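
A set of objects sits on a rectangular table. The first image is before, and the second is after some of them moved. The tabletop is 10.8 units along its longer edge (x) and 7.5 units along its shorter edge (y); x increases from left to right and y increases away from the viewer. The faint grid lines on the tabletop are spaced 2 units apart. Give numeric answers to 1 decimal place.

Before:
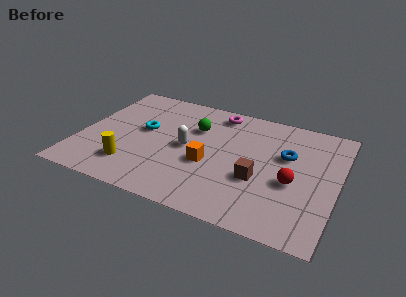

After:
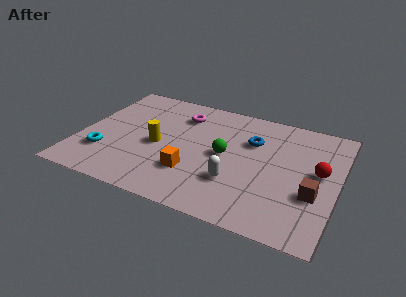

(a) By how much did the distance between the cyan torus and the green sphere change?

+2.9

The distance was about 2.3 in the first image and 5.2 in the second, so they moved 2.9 units further apart.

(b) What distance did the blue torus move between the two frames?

1.6

The blue torus moved from about (8.6, 4.7) to (7.1, 5.1), a distance of √(1.5² + 0.4²) ≈ 1.6.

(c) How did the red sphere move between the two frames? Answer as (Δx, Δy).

(1.0, 1.0)

From the two frames, the red sphere sits at roughly (9.0, 3.1) before and (10.0, 4.1) after.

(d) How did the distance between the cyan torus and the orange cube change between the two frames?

+0.6

The distance was about 3.1 in the first image and 3.7 in the second, so they moved 0.6 units further apart.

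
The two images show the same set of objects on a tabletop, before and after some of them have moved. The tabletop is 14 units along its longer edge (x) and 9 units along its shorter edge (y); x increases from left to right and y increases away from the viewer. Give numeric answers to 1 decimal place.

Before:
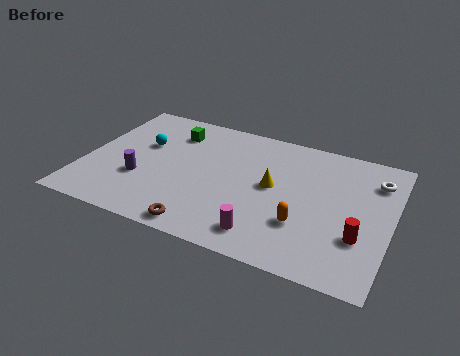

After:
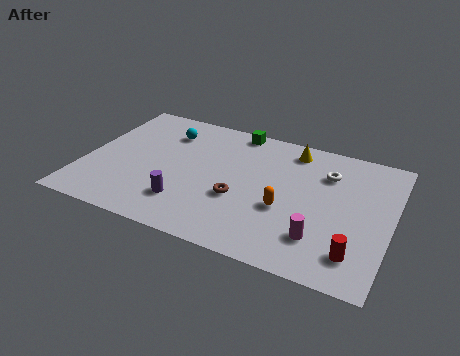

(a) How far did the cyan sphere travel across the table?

1.6

The cyan sphere moved from about (2.5, 5.6) to (3.4, 6.9), a distance of √(0.9² + 1.3²) ≈ 1.6.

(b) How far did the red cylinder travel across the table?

1.1

The red cylinder moved from about (12.7, 2.9) to (12.6, 1.8), a distance of √(0.1² + 1.1²) ≈ 1.1.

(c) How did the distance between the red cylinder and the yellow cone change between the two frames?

+2.3

The distance was about 4.5 in the first image and 6.8 in the second, so they moved 2.3 units further apart.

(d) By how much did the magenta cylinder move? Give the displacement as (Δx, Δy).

(2.4, 0.7)

From the two frames, the magenta cylinder sits at roughly (8.6, 1.5) before and (11.0, 2.2) after.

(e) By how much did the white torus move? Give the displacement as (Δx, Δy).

(-2.2, -0.3)

The white torus was at about (13.1, 6.9) and moved to about (10.9, 6.6).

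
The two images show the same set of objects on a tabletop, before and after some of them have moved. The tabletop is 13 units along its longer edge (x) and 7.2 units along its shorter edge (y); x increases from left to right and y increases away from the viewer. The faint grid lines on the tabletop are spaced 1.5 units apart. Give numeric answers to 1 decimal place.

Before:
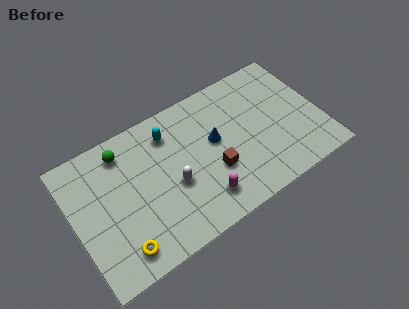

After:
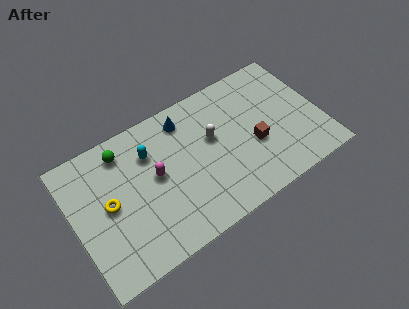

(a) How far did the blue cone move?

2.3

The blue cone was near (7.5, 4.1) before and (6.2, 6.0) after, so it travelled √(1.3² + 1.9²) ≈ 2.3 units.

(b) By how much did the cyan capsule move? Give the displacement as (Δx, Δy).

(-1.1, -0.5)

The cyan capsule started near (5.3, 5.7) and ended near (4.2, 5.2).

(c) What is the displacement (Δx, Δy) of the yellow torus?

(-0.2, 2.5)

The yellow torus started near (2.0, 1.2) and ended near (1.8, 3.7).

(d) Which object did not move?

the green sphere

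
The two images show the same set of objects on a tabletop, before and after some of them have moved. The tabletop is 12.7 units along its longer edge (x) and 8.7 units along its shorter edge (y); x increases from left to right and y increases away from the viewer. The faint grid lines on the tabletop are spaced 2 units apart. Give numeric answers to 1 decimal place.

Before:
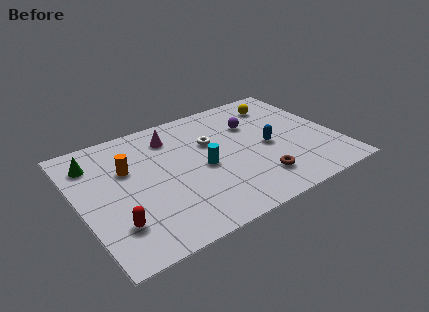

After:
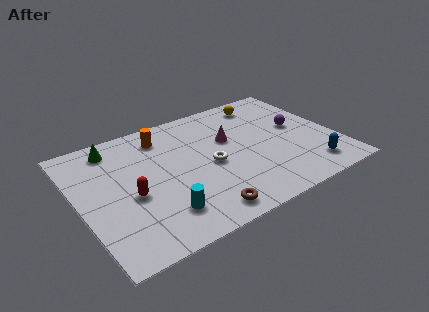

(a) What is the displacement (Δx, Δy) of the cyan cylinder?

(-2.4, -2.1)

The cyan cylinder was at about (6.0, 4.0) and moved to about (3.6, 1.9).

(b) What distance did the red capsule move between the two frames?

1.8

The red capsule moved from about (1.4, 2.2) to (2.4, 3.7), a distance of √(1.0² + 1.5²) ≈ 1.8.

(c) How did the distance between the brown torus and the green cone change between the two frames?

-1.8

Before: roughly 8.9 units apart; after: 7.1. That's 1.8 units closer together.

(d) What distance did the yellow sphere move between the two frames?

0.8

The yellow sphere moved from about (10.5, 7.0) to (9.8, 7.4), a distance of √(0.7² + 0.4²) ≈ 0.8.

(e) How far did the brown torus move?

3.1

The brown torus moved from about (8.4, 1.9) to (5.4, 1.1), a distance of √(3.0² + 0.8²) ≈ 3.1.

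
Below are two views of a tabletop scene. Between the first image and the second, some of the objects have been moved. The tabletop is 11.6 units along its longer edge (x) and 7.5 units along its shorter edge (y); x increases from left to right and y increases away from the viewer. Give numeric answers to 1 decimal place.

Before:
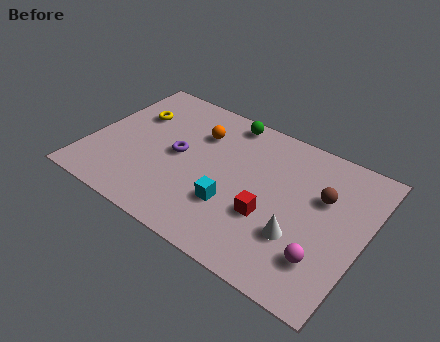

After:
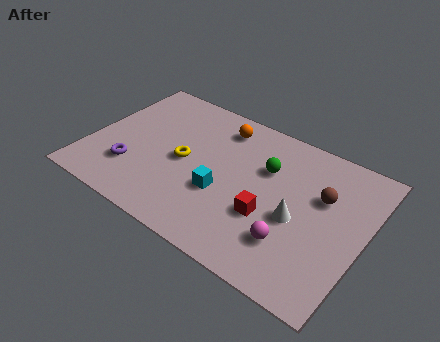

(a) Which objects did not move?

the brown sphere and the red cube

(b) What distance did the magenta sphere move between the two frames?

1.3

From (10.2, 1.9) to (8.9, 2.0), the magenta sphere covered √(1.3² + 0.1²) ≈ 1.3 units.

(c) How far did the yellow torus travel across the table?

2.9

The yellow torus moved from about (1.5, 5.1) to (4.0, 3.6), a distance of √(2.5² + 1.5²) ≈ 2.9.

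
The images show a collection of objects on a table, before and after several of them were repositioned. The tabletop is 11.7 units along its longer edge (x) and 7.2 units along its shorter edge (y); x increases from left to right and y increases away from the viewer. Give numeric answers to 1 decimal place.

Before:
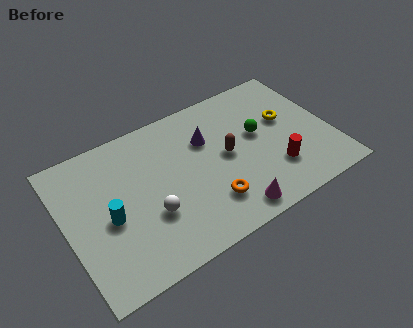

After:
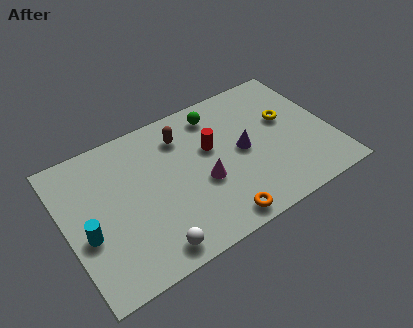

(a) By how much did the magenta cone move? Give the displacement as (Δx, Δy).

(-0.9, 2.0)

From the two frames, the magenta cone sits at roughly (6.8, 0.9) before and (5.9, 2.9) after.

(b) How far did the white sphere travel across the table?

1.6

The white sphere was near (3.5, 2.5) before and (3.3, 0.9) after, so it travelled √(0.2² + 1.6²) ≈ 1.6 units.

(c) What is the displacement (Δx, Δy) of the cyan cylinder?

(-1.0, -0.3)

The cyan cylinder was at about (1.8, 3.2) and moved to about (0.8, 2.9).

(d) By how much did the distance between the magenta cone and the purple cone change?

-2.0

They were about 4.0 units apart before and 2.0 after — 2.0 units closer together.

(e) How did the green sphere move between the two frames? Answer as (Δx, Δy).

(-1.6, 1.9)

From the two frames, the green sphere sits at roughly (8.6, 4.1) before and (7.0, 6.0) after.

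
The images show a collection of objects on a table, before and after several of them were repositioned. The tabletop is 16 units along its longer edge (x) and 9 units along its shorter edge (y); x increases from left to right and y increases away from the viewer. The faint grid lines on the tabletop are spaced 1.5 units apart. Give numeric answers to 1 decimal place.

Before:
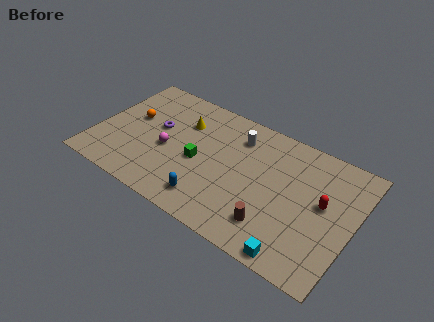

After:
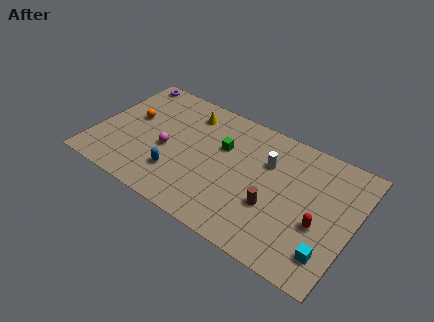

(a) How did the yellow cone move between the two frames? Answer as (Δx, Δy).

(0.2, 0.9)

The yellow cone was at about (5.1, 6.4) and moved to about (5.3, 7.3).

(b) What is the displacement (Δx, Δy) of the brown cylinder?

(-0.2, 1.2)

The brown cylinder started near (11.5, 2.0) and ended near (11.3, 3.2).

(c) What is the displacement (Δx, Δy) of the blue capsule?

(-2.2, 0.8)

The blue capsule was at about (7.6, 1.6) and moved to about (5.4, 2.4).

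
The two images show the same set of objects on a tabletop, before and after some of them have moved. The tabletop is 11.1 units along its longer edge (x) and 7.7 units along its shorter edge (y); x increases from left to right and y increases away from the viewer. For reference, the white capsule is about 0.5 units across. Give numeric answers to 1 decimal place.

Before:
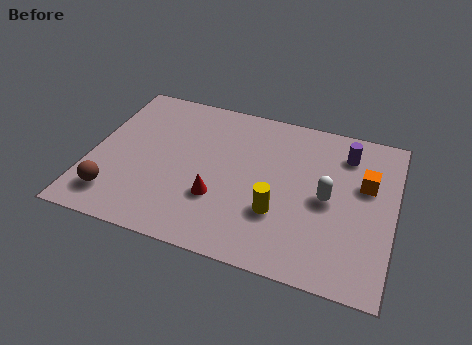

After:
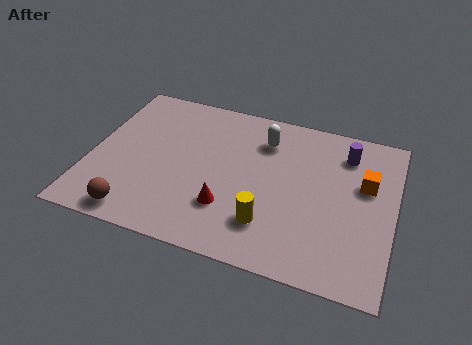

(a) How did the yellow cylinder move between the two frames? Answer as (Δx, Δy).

(-0.3, -0.6)

From the two frames, the yellow cylinder sits at roughly (7.0, 2.5) before and (6.7, 1.9) after.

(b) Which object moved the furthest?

the white capsule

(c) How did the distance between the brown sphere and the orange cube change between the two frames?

-0.6

The distance was about 9.5 in the first image and 8.9 in the second, so they moved 0.6 units closer together.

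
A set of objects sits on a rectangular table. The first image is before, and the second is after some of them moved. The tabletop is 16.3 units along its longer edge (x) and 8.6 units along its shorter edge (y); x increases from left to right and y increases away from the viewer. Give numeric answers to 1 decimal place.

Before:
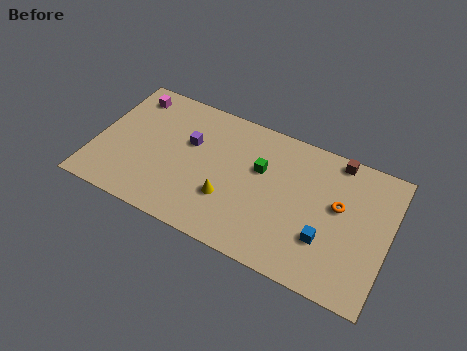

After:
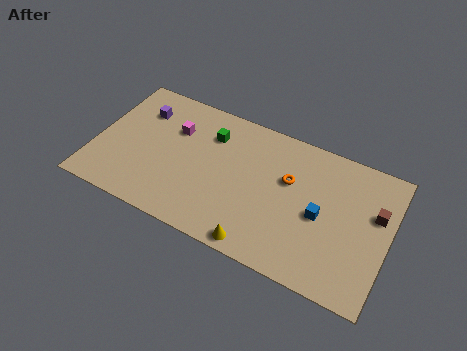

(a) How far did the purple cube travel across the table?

3.1

The purple cube moved from about (5.1, 5.4) to (2.2, 6.4), a distance of √(2.9² + 1.0²) ≈ 3.1.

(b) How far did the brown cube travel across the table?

3.4

The brown cube moved from about (13.1, 7.8) to (15.5, 5.4), a distance of √(2.4² + 2.4²) ≈ 3.4.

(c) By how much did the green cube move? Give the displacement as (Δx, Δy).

(-2.9, 1.0)

The green cube started near (9.1, 5.4) and ended near (6.2, 6.4).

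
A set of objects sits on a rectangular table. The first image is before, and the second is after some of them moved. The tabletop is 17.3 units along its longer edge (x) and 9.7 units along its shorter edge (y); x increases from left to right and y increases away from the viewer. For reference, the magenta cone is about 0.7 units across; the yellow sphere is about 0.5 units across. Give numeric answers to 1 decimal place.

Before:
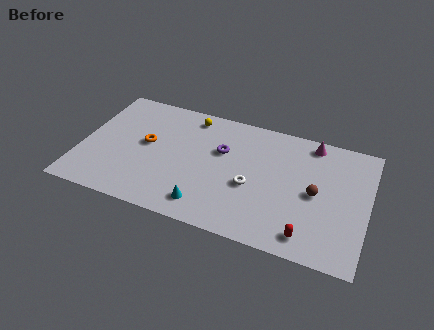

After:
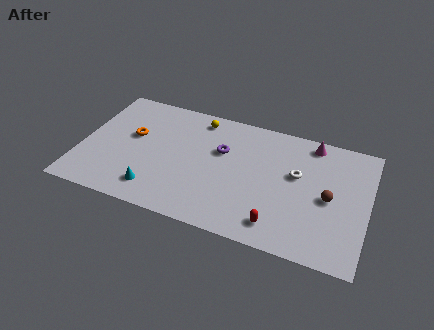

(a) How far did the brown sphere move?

0.8

The brown sphere moved from about (14.2, 4.7) to (15.0, 4.6), a distance of √(0.8² + 0.1²) ≈ 0.8.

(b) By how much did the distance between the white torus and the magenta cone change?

-2.8

They were about 5.7 units apart before and 2.9 after — 2.8 units closer together.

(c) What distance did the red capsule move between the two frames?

1.8

The red capsule was near (14.0, 1.4) before and (12.2, 1.6) after, so it travelled √(1.8² + 0.2²) ≈ 1.8 units.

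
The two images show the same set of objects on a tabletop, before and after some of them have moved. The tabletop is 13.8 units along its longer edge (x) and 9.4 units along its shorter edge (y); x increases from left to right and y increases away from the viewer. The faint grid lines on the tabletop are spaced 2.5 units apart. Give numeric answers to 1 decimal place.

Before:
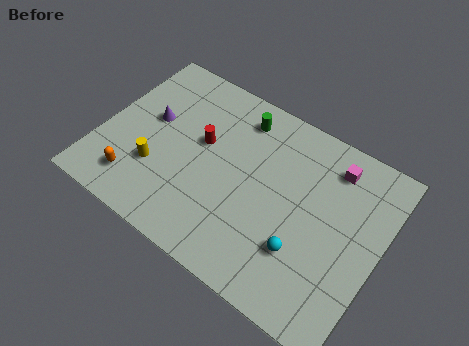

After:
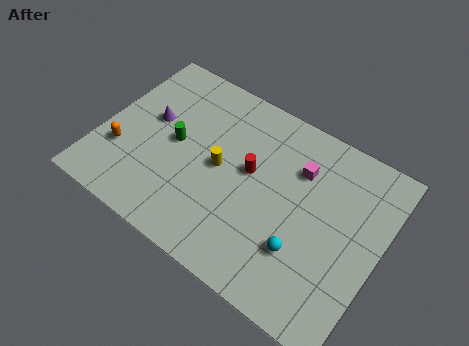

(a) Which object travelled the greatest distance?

the green cylinder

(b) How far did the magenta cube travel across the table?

1.8

The magenta cube moved from about (11.0, 7.7) to (9.5, 6.7), a distance of √(1.5² + 1.0²) ≈ 1.8.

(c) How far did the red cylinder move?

2.5

From (4.8, 5.5) to (7.3, 5.3), the red cylinder covered √(2.5² + 0.2²) ≈ 2.5 units.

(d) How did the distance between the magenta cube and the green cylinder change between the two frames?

+1.5

The distance was about 4.7 in the first image and 6.2 in the second, so they moved 1.5 units further apart.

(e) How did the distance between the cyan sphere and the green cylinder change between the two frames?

+0.6

Before: roughly 6.5 units apart; after: 7.1. That's 0.6 units further apart.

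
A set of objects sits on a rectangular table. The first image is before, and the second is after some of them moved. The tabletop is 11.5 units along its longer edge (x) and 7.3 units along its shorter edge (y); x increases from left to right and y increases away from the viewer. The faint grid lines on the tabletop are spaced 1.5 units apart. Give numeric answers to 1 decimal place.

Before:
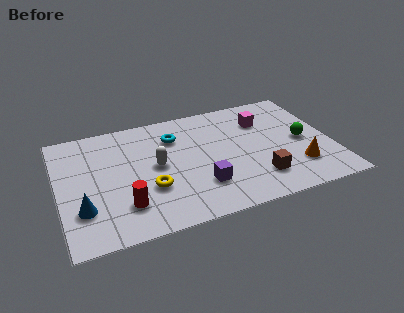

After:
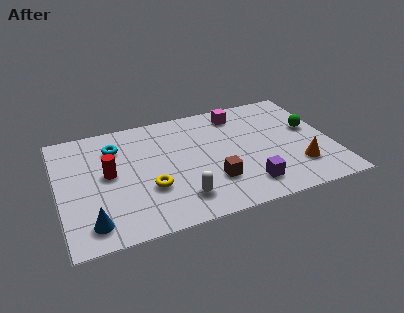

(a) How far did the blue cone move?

0.9

The blue cone moved from about (0.9, 2.1) to (1.2, 1.2), a distance of √(0.3² + 0.9²) ≈ 0.9.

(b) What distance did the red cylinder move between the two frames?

2.2

The red cylinder was near (2.6, 1.8) before and (2.1, 3.9) after, so it travelled √(0.5² + 2.1²) ≈ 2.2 units.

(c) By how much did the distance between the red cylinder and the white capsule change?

+1.2

They were about 2.5 units apart before and 3.7 after — 1.2 units further apart.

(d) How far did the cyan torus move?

2.5

From (5.0, 5.4) to (2.5, 5.5), the cyan torus covered √(2.5² + 0.1²) ≈ 2.5 units.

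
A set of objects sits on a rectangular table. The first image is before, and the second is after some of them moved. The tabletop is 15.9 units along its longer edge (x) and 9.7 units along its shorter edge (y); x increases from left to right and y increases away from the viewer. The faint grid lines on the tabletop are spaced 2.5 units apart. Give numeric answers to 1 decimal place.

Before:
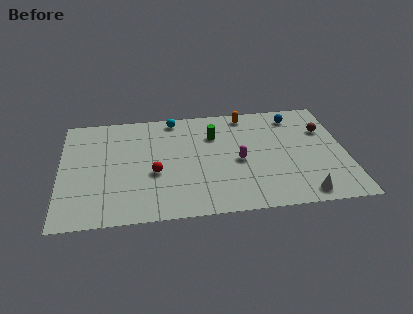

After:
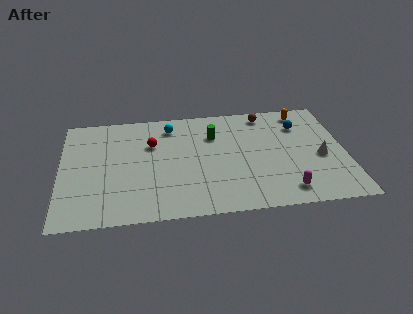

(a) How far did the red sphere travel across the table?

2.6

From (5.2, 3.9) to (5.1, 6.5), the red sphere covered √(0.1² + 2.6²) ≈ 2.6 units.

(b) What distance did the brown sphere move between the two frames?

3.7

From (14.8, 6.6) to (11.6, 8.5), the brown sphere covered √(3.2² + 1.9²) ≈ 3.7 units.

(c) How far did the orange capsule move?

3.2

The orange capsule moved from about (10.5, 8.6) to (13.7, 8.4), a distance of √(3.2² + 0.2²) ≈ 3.2.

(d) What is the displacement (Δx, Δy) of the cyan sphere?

(-0.2, -0.7)

From the two frames, the cyan sphere sits at roughly (6.4, 8.7) before and (6.2, 8.0) after.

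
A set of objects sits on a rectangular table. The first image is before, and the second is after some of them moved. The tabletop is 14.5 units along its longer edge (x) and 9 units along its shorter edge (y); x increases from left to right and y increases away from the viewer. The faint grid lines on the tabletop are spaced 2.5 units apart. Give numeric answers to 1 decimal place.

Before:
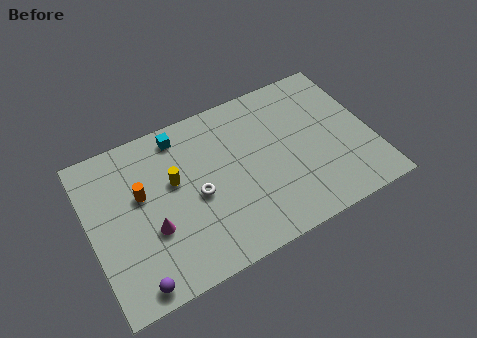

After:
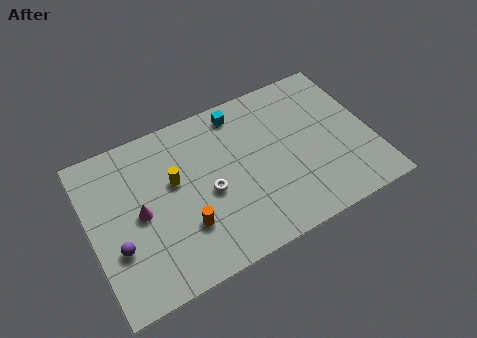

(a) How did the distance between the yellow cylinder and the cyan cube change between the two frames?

+1.9

The distance was about 2.5 in the first image and 4.4 in the second, so they moved 1.9 units further apart.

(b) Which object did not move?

the yellow cylinder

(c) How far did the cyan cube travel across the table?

3.1

From (5.0, 7.8) to (8.1, 7.8), the cyan cube covered √(3.1² + 0.0²) ≈ 3.1 units.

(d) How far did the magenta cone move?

1.2

From (3.0, 3.3) to (2.5, 4.4), the magenta cone covered √(0.5² + 1.1²) ≈ 1.2 units.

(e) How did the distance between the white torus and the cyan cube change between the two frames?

+0.6

They were about 3.7 units apart before and 4.3 after — 0.6 units further apart.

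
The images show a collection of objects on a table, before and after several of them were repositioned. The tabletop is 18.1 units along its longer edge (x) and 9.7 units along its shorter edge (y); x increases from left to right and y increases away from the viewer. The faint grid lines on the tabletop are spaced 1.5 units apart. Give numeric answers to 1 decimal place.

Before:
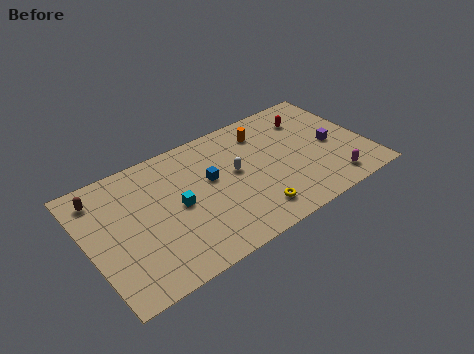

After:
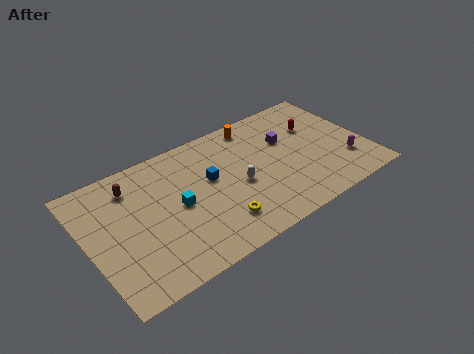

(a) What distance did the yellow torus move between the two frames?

2.2

The yellow torus was near (10.1, 1.8) before and (7.9, 2.2) after, so it travelled √(2.2² + 0.4²) ≈ 2.2 units.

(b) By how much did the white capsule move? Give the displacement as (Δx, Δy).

(0.0, -1.1)

From the two frames, the white capsule sits at roughly (9.6, 5.4) before and (9.6, 4.3) after.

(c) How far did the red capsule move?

0.9

The red capsule moved from about (14.9, 7.4) to (15.2, 6.5), a distance of √(0.3² + 0.9²) ≈ 0.9.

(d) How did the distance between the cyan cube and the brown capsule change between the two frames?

-1.7

The distance was about 5.5 in the first image and 3.8 in the second, so they moved 1.7 units closer together.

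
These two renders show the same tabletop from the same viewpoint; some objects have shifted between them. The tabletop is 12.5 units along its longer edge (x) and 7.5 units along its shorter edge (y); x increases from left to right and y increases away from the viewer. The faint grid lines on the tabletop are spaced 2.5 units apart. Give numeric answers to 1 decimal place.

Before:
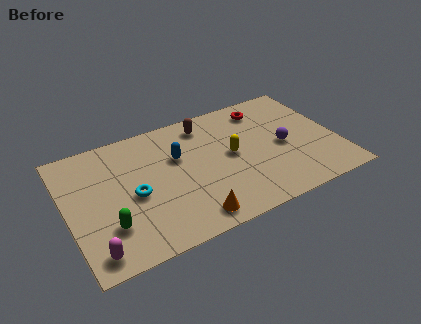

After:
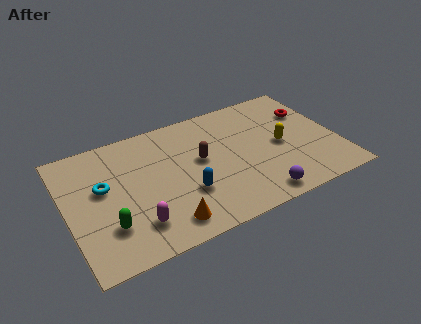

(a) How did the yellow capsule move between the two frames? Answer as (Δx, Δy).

(2.3, -0.3)

The yellow capsule was at about (7.6, 3.9) and moved to about (9.9, 3.6).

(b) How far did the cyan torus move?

1.6

The cyan torus moved from about (3.0, 3.4) to (1.7, 4.4), a distance of √(1.3² + 1.0²) ≈ 1.6.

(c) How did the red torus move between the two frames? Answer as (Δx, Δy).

(2.0, -1.0)

The red torus started near (9.5, 6.2) and ended near (11.5, 5.2).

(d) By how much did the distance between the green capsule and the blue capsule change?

-0.8

The distance was about 4.4 in the first image and 3.6 in the second, so they moved 0.8 units closer together.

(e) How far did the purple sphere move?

3.1

From (10.0, 3.5) to (8.4, 0.9), the purple sphere covered √(1.6² + 2.6²) ≈ 3.1 units.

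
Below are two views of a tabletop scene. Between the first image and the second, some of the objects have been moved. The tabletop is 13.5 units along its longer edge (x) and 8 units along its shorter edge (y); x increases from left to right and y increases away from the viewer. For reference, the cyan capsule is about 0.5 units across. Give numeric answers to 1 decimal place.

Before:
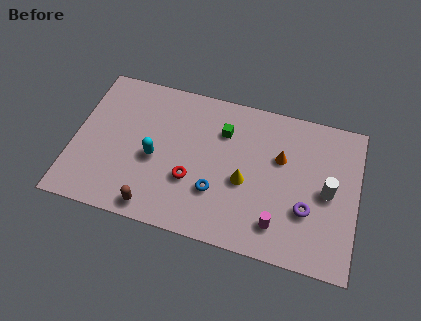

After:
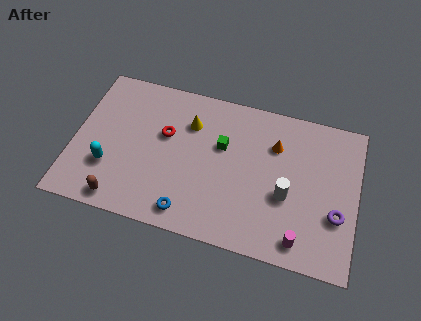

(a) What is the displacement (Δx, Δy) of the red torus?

(-1.4, 2.1)

From the two frames, the red torus sits at roughly (5.7, 2.8) before and (4.3, 4.9) after.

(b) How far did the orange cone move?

0.7

The orange cone moved from about (9.8, 5.1) to (9.5, 5.7), a distance of √(0.3² + 0.6²) ≈ 0.7.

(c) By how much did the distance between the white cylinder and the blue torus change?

-0.4

Before: roughly 5.4 units apart; after: 5.0. That's 0.4 units closer together.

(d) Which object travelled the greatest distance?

the yellow cone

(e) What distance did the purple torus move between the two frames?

1.4

From (11.2, 2.7) to (12.6, 2.8), the purple torus covered √(1.4² + 0.1²) ≈ 1.4 units.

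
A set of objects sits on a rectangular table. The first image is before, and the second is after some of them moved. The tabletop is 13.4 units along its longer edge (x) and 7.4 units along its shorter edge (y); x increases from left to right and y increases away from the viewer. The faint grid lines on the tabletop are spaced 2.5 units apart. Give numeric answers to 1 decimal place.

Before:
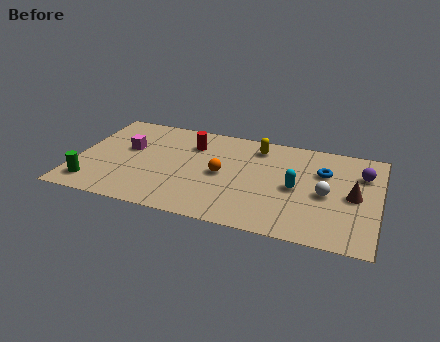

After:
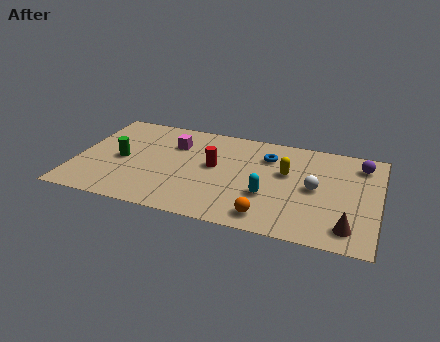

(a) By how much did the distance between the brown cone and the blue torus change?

+3.7

The distance was about 2.0 in the first image and 5.7 in the second, so they moved 3.7 units further apart.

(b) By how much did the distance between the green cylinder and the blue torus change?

-4.0

The distance was about 10.7 in the first image and 6.7 in the second, so they moved 4.0 units closer together.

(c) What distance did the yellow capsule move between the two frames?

2.1

The yellow capsule moved from about (7.9, 6.1) to (9.3, 4.5), a distance of √(1.4² + 1.6²) ≈ 2.1.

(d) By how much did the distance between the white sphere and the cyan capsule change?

+1.0

Before: roughly 1.3 units apart; after: 2.3. That's 1.0 units further apart.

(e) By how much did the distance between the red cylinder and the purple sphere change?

-0.9

They were about 7.6 units apart before and 6.7 after — 0.9 units closer together.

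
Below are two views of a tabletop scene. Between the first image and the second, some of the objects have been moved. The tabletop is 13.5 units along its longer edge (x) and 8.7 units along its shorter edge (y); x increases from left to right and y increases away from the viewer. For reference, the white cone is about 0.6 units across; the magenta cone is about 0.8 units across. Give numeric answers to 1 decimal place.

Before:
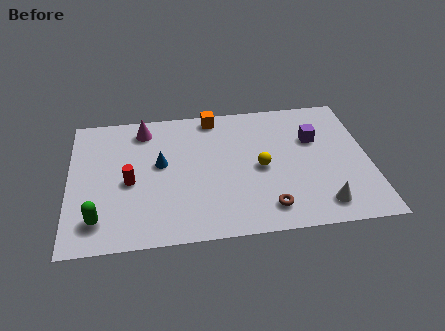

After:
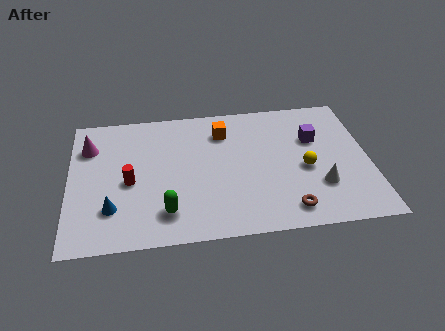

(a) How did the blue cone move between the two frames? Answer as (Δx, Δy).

(-2.2, -2.6)

The blue cone was at about (4.1, 4.9) and moved to about (1.9, 2.3).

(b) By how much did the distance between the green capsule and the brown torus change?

-2.1

The distance was about 7.5 in the first image and 5.4 in the second, so they moved 2.1 units closer together.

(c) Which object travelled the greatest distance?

the blue cone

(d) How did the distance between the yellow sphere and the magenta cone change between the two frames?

+3.9

The distance was about 6.1 in the first image and 10.0 in the second, so they moved 3.9 units further apart.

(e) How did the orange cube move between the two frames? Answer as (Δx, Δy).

(0.4, -1.1)

The orange cube started near (6.6, 7.8) and ended near (7.0, 6.7).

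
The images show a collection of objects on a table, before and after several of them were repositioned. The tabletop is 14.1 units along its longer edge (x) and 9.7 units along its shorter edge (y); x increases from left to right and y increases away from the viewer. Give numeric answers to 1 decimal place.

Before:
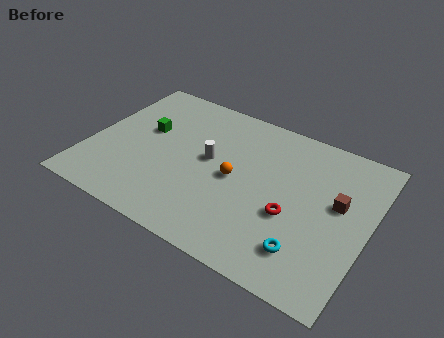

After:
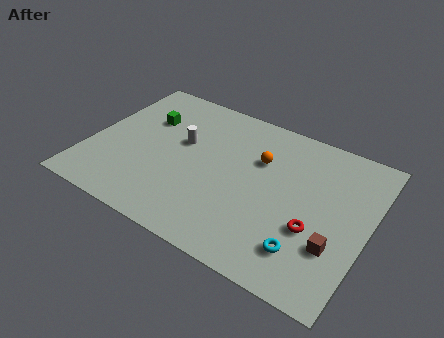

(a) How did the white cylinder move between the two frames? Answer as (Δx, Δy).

(-1.5, 0.5)

From the two frames, the white cylinder sits at roughly (6.0, 5.3) before and (4.5, 5.8) after.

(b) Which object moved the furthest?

the brown cube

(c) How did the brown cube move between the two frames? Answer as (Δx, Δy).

(0.2, -2.6)

From the two frames, the brown cube sits at roughly (12.5, 5.6) before and (12.7, 3.0) after.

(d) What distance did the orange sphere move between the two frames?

2.1

From (7.4, 4.7) to (8.4, 6.5), the orange sphere covered √(1.0² + 1.8²) ≈ 2.1 units.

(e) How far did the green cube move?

0.8

The green cube moved from about (2.6, 5.8) to (2.5, 6.6), a distance of √(0.1² + 0.8²) ≈ 0.8.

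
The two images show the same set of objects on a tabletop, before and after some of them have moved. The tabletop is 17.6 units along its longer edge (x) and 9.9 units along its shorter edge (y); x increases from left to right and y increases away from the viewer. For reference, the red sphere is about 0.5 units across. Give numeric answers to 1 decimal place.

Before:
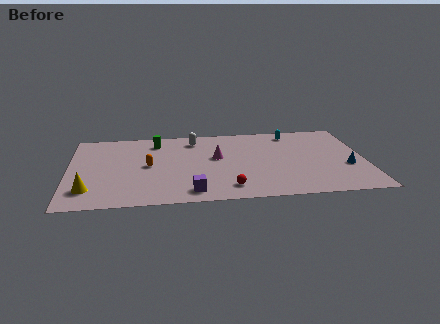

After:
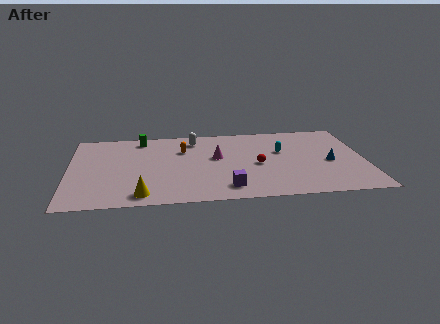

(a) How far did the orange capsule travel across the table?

2.8

The orange capsule was near (4.7, 5.0) before and (6.8, 6.9) after, so it travelled √(2.1² + 1.9²) ≈ 2.8 units.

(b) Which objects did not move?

the magenta cone and the white capsule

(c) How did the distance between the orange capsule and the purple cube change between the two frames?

+1.4

They were about 4.4 units apart before and 5.8 after — 1.4 units further apart.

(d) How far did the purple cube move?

2.1

The purple cube moved from about (7.2, 1.4) to (9.3, 1.7), a distance of √(2.1² + 0.3²) ≈ 2.1.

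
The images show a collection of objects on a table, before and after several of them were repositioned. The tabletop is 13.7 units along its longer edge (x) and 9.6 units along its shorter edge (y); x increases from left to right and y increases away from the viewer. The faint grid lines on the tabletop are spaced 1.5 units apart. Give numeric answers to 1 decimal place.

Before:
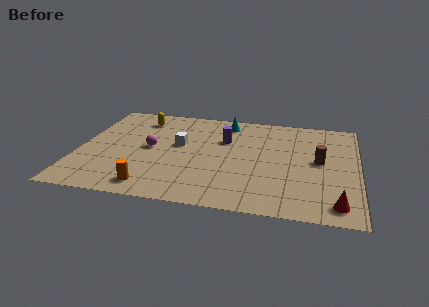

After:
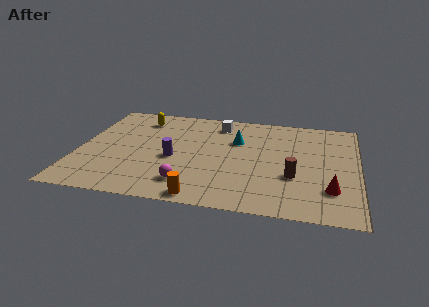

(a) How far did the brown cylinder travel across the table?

2.1

The brown cylinder moved from about (11.8, 5.1) to (10.6, 3.4), a distance of √(1.2² + 1.7²) ≈ 2.1.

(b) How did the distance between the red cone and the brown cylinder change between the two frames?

-1.9

They were about 3.9 units apart before and 2.0 after — 1.9 units closer together.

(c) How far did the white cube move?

3.1

The white cube moved from about (4.9, 5.5) to (6.7, 8.0), a distance of √(1.8² + 2.5²) ≈ 3.1.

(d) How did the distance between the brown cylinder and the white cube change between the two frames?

-0.9

The distance was about 6.9 in the first image and 6.0 in the second, so they moved 0.9 units closer together.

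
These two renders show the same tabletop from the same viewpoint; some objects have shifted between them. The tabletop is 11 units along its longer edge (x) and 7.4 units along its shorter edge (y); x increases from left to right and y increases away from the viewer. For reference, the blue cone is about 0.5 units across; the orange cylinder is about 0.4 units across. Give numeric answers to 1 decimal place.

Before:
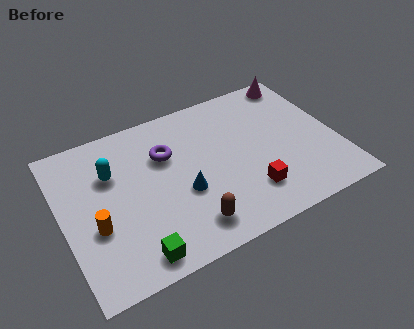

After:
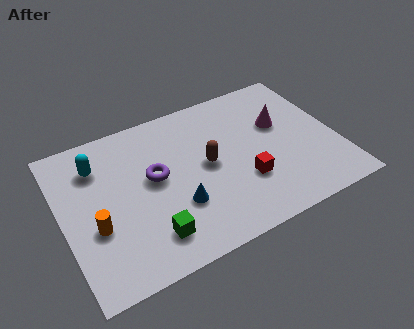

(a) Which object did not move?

the orange cylinder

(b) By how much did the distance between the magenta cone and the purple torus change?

-0.7

The distance was about 5.9 in the first image and 5.2 in the second, so they moved 0.7 units closer together.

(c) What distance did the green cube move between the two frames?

0.9

The green cube was near (2.5, 0.9) before and (3.2, 1.5) after, so it travelled √(0.7² + 0.6²) ≈ 0.9 units.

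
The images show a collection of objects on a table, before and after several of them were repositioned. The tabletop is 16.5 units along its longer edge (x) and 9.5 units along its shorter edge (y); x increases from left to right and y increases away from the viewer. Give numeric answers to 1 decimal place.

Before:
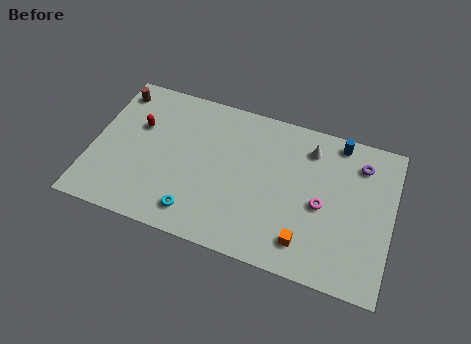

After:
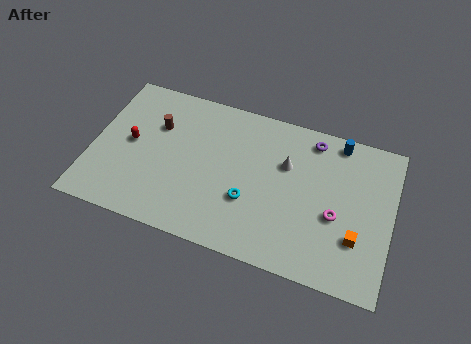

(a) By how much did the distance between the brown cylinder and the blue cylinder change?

-2.3

Before: roughly 12.4 units apart; after: 10.1. That's 2.3 units closer together.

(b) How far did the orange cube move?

2.9

The orange cube was near (12.0, 1.8) before and (14.7, 2.9) after, so it travelled √(2.7² + 1.1²) ≈ 2.9 units.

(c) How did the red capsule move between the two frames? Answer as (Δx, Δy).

(-0.3, -1.2)

From the two frames, the red capsule sits at roughly (2.4, 6.1) before and (2.1, 4.9) after.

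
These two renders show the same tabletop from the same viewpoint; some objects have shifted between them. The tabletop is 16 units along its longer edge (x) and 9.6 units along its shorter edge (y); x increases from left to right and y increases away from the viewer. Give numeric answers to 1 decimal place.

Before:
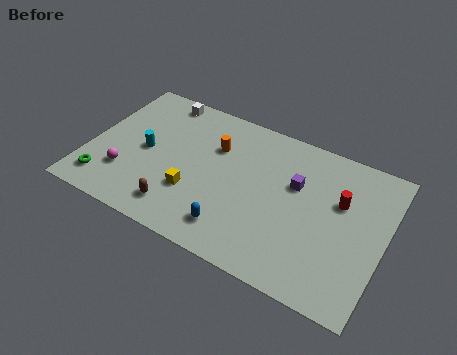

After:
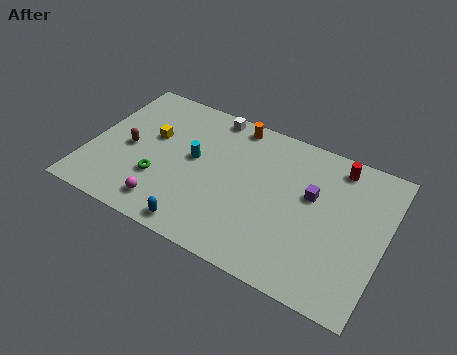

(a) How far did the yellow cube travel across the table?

3.8

From (5.9, 3.1) to (3.2, 5.8), the yellow cube covered √(2.7² + 2.7²) ≈ 3.8 units.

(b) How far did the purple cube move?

0.9

The purple cube was near (11.1, 6.1) before and (12.0, 5.8) after, so it travelled √(0.9² + 0.3²) ≈ 0.9 units.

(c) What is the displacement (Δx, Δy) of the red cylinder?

(-0.4, 2.2)

From the two frames, the red cylinder sits at roughly (13.5, 6.1) before and (13.1, 8.3) after.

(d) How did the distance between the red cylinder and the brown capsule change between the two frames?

+2.3

Before: roughly 9.3 units apart; after: 11.6. That's 2.3 units further apart.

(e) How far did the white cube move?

2.9

From (3.2, 8.6) to (6.1, 8.7), the white cube covered √(2.9² + 0.1²) ≈ 2.9 units.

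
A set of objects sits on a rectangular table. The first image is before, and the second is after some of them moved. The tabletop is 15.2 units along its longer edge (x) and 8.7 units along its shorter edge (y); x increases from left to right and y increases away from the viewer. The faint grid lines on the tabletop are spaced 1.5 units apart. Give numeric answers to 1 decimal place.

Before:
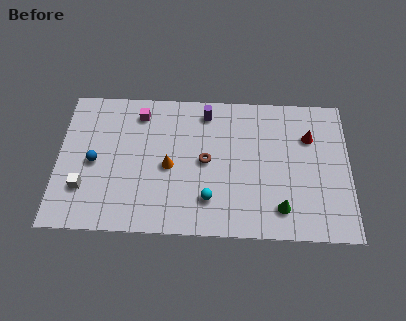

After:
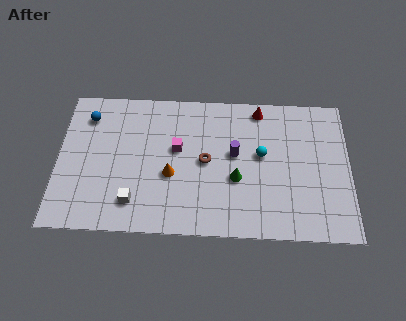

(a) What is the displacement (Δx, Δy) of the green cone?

(-2.3, 1.7)

The green cone started near (11.6, 1.7) and ended near (9.3, 3.4).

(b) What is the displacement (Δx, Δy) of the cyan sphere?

(2.7, 2.8)

The cyan sphere was at about (7.9, 2.1) and moved to about (10.6, 4.9).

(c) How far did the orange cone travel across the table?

0.5

The orange cone was near (5.8, 4.0) before and (5.9, 3.5) after, so it travelled √(0.1² + 0.5²) ≈ 0.5 units.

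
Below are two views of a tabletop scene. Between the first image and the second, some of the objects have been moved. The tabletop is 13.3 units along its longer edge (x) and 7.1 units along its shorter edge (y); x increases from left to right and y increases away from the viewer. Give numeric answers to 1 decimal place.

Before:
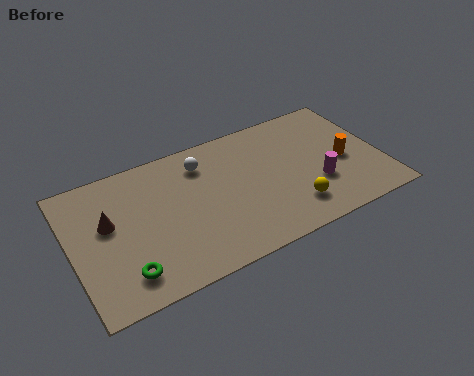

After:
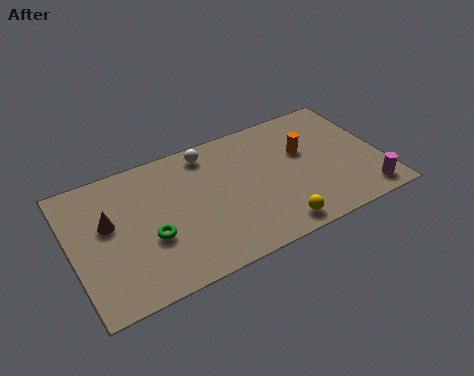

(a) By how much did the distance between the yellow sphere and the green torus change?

-1.8

They were about 7.2 units apart before and 5.4 after — 1.8 units closer together.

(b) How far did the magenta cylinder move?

2.4

From (10.4, 2.4) to (12.3, 1.0), the magenta cylinder covered √(1.9² + 1.4²) ≈ 2.4 units.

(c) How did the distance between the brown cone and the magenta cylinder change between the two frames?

+2.2

They were about 9.0 units apart before and 11.2 after — 2.2 units further apart.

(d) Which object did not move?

the brown cone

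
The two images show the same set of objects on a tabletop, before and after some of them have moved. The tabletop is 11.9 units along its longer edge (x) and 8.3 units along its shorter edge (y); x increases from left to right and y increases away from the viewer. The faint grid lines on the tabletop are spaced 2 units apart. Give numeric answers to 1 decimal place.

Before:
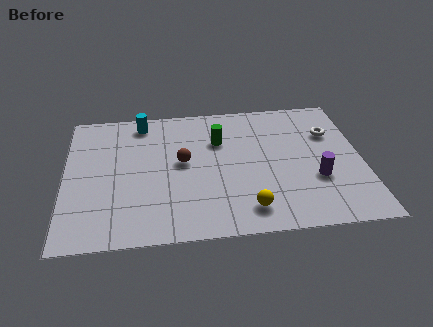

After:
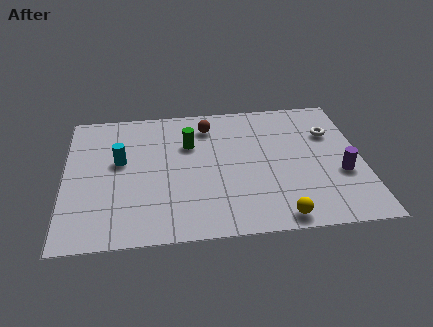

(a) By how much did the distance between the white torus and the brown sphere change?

-1.1

Before: roughly 6.1 units apart; after: 5.0. That's 1.1 units closer together.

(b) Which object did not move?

the white torus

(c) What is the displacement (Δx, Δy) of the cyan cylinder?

(-0.9, -2.4)

From the two frames, the cyan cylinder sits at roughly (3.1, 7.2) before and (2.2, 4.8) after.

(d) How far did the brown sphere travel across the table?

2.5

The brown sphere was near (4.7, 4.5) before and (5.8, 6.7) after, so it travelled √(1.1² + 2.2²) ≈ 2.5 units.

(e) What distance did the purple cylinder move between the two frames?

1.0

From (10.0, 2.9) to (11.0, 3.1), the purple cylinder covered √(1.0² + 0.2²) ≈ 1.0 units.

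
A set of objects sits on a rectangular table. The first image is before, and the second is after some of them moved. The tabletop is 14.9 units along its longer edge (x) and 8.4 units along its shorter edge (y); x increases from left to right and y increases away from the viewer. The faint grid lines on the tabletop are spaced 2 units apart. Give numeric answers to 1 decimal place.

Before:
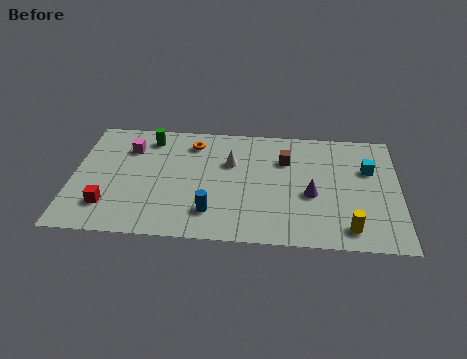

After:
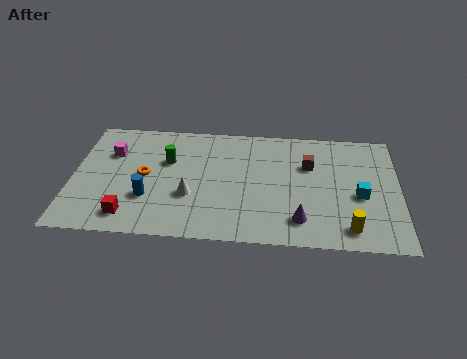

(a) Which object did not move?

the yellow cylinder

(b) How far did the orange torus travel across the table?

3.3

From (5.4, 6.8) to (3.3, 4.2), the orange torus covered √(2.1² + 2.6²) ≈ 3.3 units.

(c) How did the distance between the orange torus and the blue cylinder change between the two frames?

-3.5

The distance was about 5.0 in the first image and 1.5 in the second, so they moved 3.5 units closer together.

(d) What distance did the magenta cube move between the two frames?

0.9

The magenta cube moved from about (2.5, 6.2) to (1.7, 5.8), a distance of √(0.8² + 0.4²) ≈ 0.9.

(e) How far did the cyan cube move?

1.9

From (13.5, 5.5) to (13.1, 3.6), the cyan cube covered √(0.4² + 1.9²) ≈ 1.9 units.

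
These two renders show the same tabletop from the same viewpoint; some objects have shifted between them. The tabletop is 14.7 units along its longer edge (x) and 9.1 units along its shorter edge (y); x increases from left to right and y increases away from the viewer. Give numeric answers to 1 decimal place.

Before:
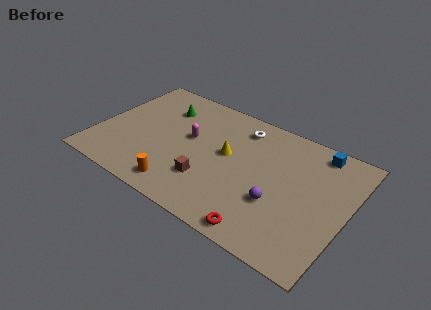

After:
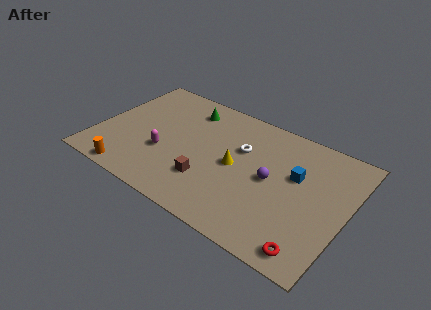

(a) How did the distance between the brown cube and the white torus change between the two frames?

-1.4

The distance was about 5.0 in the first image and 3.6 in the second, so they moved 1.4 units closer together.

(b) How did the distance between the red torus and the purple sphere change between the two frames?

+2.2

They were about 2.3 units apart before and 4.5 after — 2.2 units further apart.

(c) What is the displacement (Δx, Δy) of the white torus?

(0.3, -1.6)

From the two frames, the white torus sits at roughly (8.0, 7.5) before and (8.3, 5.9) after.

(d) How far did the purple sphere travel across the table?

1.5

The purple sphere was near (10.9, 3.2) before and (10.3, 4.6) after, so it travelled √(0.6² + 1.4²) ≈ 1.5 units.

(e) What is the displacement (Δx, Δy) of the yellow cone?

(0.6, -0.6)

The yellow cone started near (7.6, 5.1) and ended near (8.2, 4.5).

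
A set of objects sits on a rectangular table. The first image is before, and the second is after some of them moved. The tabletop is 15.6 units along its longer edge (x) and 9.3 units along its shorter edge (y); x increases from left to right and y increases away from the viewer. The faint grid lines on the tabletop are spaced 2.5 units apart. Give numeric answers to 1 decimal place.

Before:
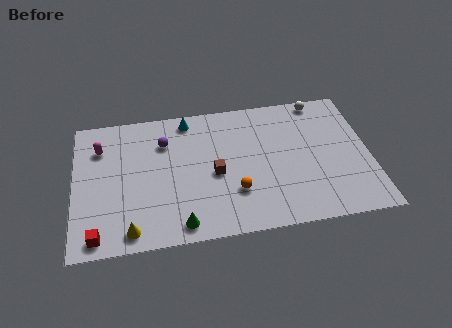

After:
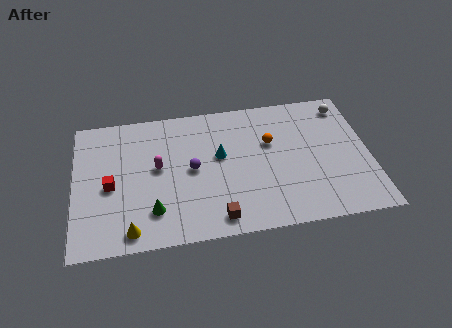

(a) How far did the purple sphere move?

2.5

The purple sphere was near (4.8, 6.8) before and (6.2, 4.7) after, so it travelled √(1.4² + 2.1²) ≈ 2.5 units.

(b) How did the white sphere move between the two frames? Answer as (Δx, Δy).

(1.3, -0.6)

From the two frames, the white sphere sits at roughly (13.2, 8.5) before and (14.5, 7.9) after.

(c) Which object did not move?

the yellow cone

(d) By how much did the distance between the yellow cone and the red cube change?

+1.6

The distance was about 1.7 in the first image and 3.3 in the second, so they moved 1.6 units further apart.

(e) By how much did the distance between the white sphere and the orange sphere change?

-2.9

The distance was about 7.5 in the first image and 4.6 in the second, so they moved 2.9 units closer together.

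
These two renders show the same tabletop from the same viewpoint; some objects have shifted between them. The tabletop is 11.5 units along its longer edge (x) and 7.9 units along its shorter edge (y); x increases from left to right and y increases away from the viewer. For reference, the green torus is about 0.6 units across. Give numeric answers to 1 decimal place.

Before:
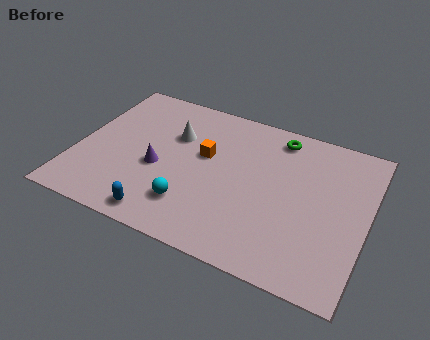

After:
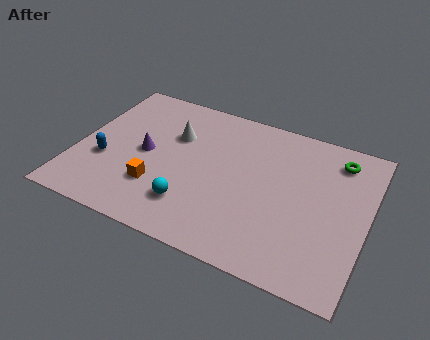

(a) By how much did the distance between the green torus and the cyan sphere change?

+1.3

The distance was about 5.7 in the first image and 7.0 in the second, so they moved 1.3 units further apart.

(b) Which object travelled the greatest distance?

the blue capsule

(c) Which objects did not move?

the white cone and the cyan sphere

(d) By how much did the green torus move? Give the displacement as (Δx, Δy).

(2.4, -0.3)

The green torus started near (7.7, 6.8) and ended near (10.1, 6.5).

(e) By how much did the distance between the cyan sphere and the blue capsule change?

+2.3

The distance was about 1.4 in the first image and 3.7 in the second, so they moved 2.3 units further apart.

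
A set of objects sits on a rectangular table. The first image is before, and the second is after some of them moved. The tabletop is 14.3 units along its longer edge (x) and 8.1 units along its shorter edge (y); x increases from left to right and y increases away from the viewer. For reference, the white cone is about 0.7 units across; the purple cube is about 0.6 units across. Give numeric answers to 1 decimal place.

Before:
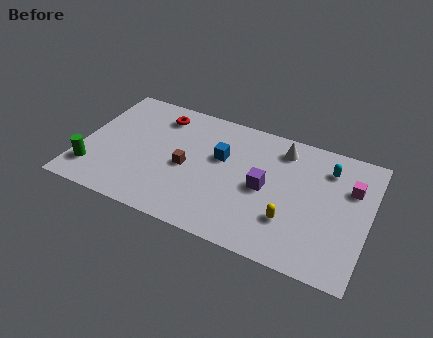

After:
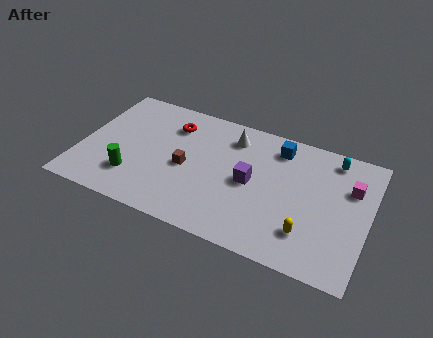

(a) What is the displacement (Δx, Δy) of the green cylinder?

(2.0, 0.3)

The green cylinder started near (0.8, 1.8) and ended near (2.8, 2.1).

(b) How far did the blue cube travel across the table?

3.2

The blue cube was near (6.9, 5.0) before and (9.6, 6.7) after, so it travelled √(2.7² + 1.7²) ≈ 3.2 units.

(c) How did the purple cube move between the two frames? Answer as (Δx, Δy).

(-0.7, 0.1)

From the two frames, the purple cube sits at roughly (9.2, 3.9) before and (8.5, 4.0) after.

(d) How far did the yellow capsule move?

1.0

The yellow capsule was near (10.6, 2.4) before and (11.5, 2.0) after, so it travelled √(0.9² + 0.4²) ≈ 1.0 units.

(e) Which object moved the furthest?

the blue cube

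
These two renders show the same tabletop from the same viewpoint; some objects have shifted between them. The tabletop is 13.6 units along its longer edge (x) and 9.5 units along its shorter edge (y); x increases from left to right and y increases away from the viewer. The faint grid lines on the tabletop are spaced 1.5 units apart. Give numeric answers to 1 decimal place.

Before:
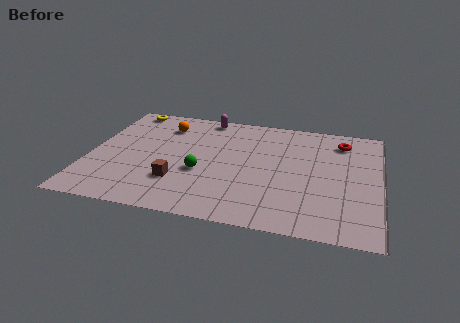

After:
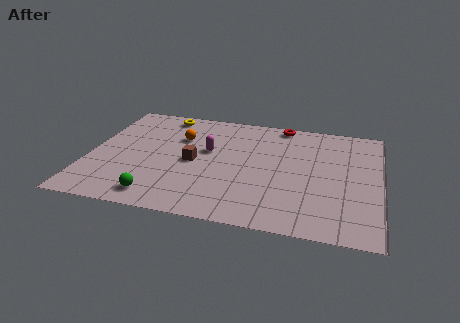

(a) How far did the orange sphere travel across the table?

1.2

The orange sphere moved from about (3.3, 7.4) to (4.1, 6.5), a distance of √(0.8² + 0.9²) ≈ 1.2.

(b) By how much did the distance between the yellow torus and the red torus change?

-4.7

They were about 10.3 units apart before and 5.6 after — 4.7 units closer together.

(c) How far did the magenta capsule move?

3.0

The magenta capsule was near (5.2, 8.6) before and (5.5, 5.6) after, so it travelled √(0.3² + 3.0²) ≈ 3.0 units.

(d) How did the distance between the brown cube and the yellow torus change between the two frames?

-2.3

The distance was about 6.6 in the first image and 4.3 in the second, so they moved 2.3 units closer together.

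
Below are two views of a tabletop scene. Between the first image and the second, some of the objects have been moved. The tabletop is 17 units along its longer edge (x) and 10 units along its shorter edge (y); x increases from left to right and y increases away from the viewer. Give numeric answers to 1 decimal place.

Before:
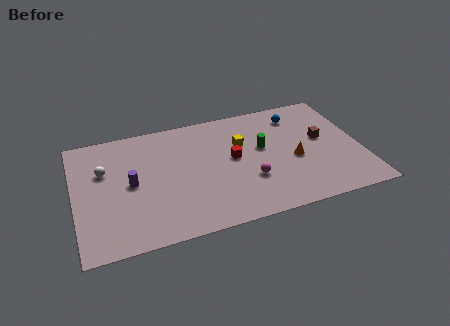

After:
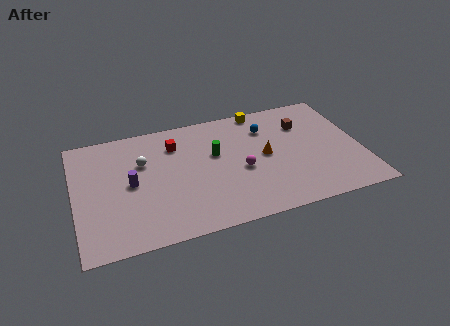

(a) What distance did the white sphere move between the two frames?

2.3

The white sphere moved from about (1.8, 6.5) to (4.1, 6.6), a distance of √(2.3² + 0.1²) ≈ 2.3.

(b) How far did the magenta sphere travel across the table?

1.1

The magenta sphere moved from about (10.2, 3.3) to (9.8, 4.3), a distance of √(0.4² + 1.0²) ≈ 1.1.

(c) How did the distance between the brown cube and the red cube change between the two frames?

+2.3

The distance was about 5.4 in the first image and 7.7 in the second, so they moved 2.3 units further apart.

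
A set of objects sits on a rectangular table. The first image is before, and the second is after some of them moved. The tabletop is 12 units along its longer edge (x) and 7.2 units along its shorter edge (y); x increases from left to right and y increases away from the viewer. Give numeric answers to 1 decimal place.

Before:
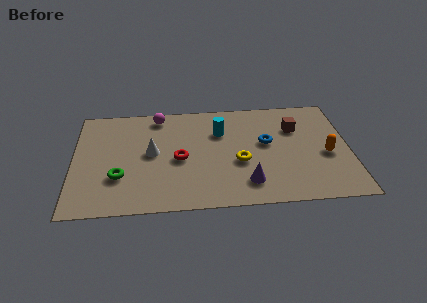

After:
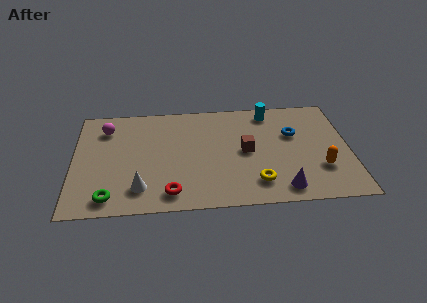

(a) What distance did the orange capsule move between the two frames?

0.9

The orange capsule moved from about (11.0, 3.1) to (10.7, 2.2), a distance of √(0.3² + 0.9²) ≈ 0.9.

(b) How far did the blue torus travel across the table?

1.3

From (8.4, 4.1) to (9.6, 4.6), the blue torus covered √(1.2² + 0.5²) ≈ 1.3 units.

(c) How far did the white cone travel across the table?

2.4

The white cone was near (3.4, 3.8) before and (2.9, 1.5) after, so it travelled √(0.5² + 2.3²) ≈ 2.4 units.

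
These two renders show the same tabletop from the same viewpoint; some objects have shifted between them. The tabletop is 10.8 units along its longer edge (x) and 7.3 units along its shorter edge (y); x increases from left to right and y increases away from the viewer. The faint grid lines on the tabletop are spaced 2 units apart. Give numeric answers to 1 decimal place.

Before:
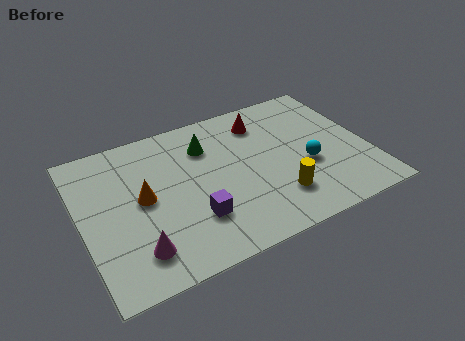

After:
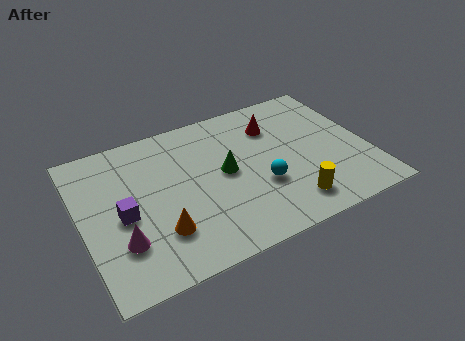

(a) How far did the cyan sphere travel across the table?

1.8

The cyan sphere moved from about (8.4, 2.9) to (6.6, 2.6), a distance of √(1.8² + 0.3²) ≈ 1.8.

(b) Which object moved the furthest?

the purple cube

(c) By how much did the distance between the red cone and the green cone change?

+0.4

They were about 2.2 units apart before and 2.6 after — 0.4 units further apart.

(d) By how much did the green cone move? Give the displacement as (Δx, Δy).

(0.5, -1.6)

The green cone started near (4.9, 5.4) and ended near (5.4, 3.8).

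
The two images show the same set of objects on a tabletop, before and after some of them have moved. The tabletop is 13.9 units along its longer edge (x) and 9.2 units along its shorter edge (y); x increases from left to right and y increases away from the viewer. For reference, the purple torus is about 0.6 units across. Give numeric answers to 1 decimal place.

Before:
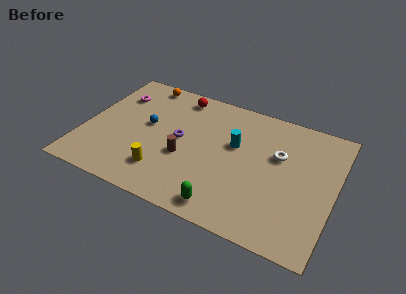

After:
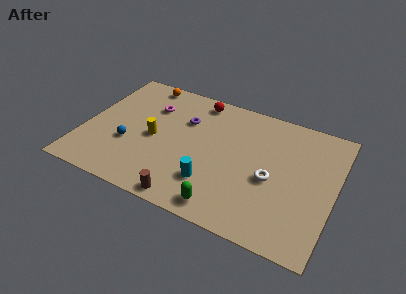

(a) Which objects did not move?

the orange sphere and the green capsule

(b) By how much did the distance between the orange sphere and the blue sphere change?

+1.7

Before: roughly 3.3 units apart; after: 5.0. That's 1.7 units further apart.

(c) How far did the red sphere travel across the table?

1.1

The red sphere was near (4.8, 8.0) before and (5.9, 8.1) after, so it travelled √(1.1² + 0.1²) ≈ 1.1 units.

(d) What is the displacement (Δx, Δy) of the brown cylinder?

(0.6, -2.8)

From the two frames, the brown cylinder sits at roughly (5.7, 3.6) before and (6.3, 0.8) after.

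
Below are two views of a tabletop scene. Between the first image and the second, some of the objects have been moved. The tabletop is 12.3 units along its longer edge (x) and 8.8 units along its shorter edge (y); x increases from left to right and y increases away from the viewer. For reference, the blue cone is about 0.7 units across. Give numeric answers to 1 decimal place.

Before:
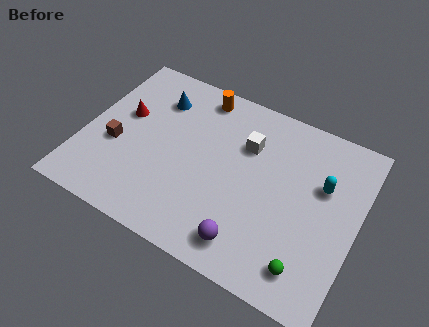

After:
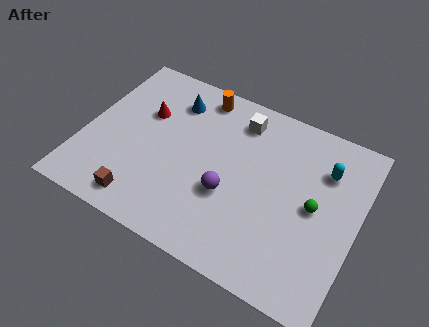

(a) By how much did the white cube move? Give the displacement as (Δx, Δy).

(-0.5, 1.1)

The white cube was at about (7.1, 6.1) and moved to about (6.6, 7.2).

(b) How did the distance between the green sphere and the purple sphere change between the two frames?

+1.3

They were about 2.6 units apart before and 3.9 after — 1.3 units further apart.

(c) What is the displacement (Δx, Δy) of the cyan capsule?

(0.0, 0.8)

The cyan capsule was at about (10.6, 5.6) and moved to about (10.6, 6.4).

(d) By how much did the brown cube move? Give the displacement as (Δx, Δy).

(1.6, -2.3)

The brown cube started near (1.5, 3.5) and ended near (3.1, 1.2).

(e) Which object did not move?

the orange cylinder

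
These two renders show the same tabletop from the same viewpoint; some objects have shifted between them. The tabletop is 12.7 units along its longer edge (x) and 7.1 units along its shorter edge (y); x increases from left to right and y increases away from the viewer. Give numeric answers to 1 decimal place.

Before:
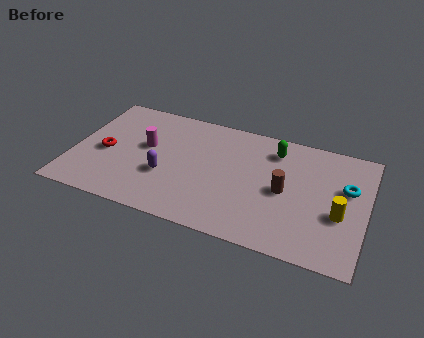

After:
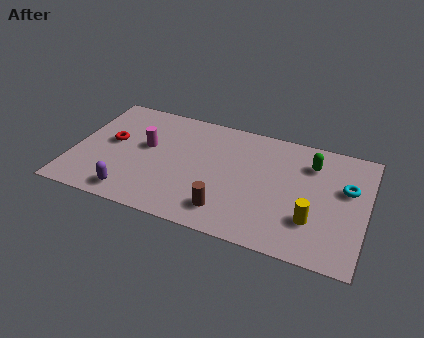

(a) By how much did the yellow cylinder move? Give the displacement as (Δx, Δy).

(-1.1, -0.7)

The yellow cylinder was at about (11.6, 2.8) and moved to about (10.5, 2.1).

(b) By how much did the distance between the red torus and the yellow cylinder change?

-1.1

The distance was about 10.2 in the first image and 9.1 in the second, so they moved 1.1 units closer together.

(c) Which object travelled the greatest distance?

the brown cylinder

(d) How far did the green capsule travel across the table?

1.6

From (8.6, 5.7) to (10.2, 5.4), the green capsule covered √(1.6² + 0.3²) ≈ 1.6 units.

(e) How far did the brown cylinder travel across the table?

3.0

The brown cylinder was near (9.2, 3.4) before and (6.9, 1.4) after, so it travelled √(2.3² + 2.0²) ≈ 3.0 units.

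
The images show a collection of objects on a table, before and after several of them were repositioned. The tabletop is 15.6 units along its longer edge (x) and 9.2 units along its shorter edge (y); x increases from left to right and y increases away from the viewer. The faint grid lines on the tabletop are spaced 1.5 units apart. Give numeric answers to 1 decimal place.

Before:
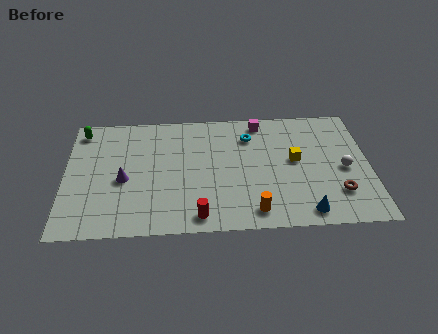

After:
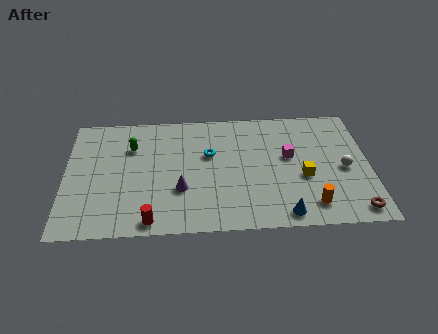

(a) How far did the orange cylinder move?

2.9

From (9.6, 1.3) to (12.5, 1.6), the orange cylinder covered √(2.9² + 0.3²) ≈ 2.9 units.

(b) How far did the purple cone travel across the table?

3.0

From (3.0, 4.0) to (5.9, 3.1), the purple cone covered √(2.9² + 0.9²) ≈ 3.0 units.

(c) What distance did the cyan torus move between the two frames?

2.5

From (9.5, 7.0) to (7.4, 5.7), the cyan torus covered √(2.1² + 1.3²) ≈ 2.5 units.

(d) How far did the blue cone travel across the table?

1.1

The blue cone moved from about (12.2, 1.1) to (11.1, 1.0), a distance of √(1.1² + 0.1²) ≈ 1.1.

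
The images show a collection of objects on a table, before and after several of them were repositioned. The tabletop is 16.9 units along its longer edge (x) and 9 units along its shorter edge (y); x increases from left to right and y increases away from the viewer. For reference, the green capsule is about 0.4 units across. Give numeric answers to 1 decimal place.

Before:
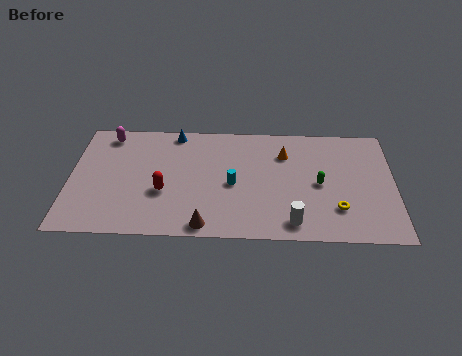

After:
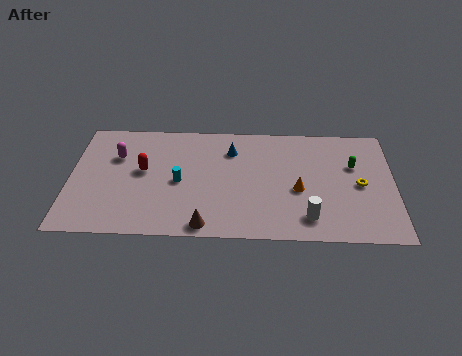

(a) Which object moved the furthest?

the blue cone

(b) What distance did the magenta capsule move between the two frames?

1.8

The magenta capsule moved from about (1.9, 7.8) to (2.4, 6.1), a distance of √(0.5² + 1.7²) ≈ 1.8.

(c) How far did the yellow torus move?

2.2

The yellow torus was near (13.9, 2.4) before and (15.1, 4.3) after, so it travelled √(1.2² + 1.9²) ≈ 2.2 units.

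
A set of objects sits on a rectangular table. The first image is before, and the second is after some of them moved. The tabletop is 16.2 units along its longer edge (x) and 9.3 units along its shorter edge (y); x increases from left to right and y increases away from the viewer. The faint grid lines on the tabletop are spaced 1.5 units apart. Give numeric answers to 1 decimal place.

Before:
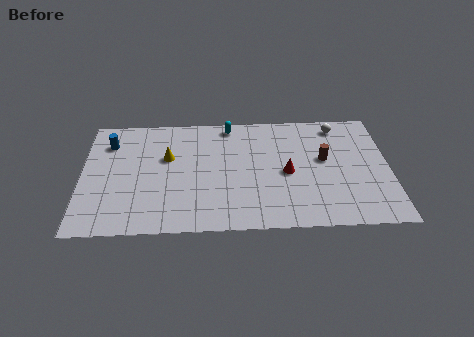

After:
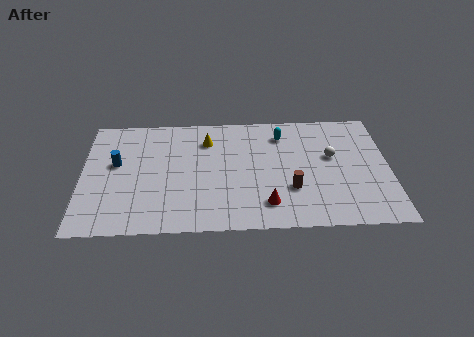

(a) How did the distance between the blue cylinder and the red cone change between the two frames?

-1.2

They were about 9.8 units apart before and 8.6 after — 1.2 units closer together.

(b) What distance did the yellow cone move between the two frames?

2.5

The yellow cone moved from about (4.5, 5.8) to (6.6, 7.1), a distance of √(2.1² + 1.3²) ≈ 2.5.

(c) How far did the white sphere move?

2.5

The white sphere moved from about (13.6, 8.0) to (13.2, 5.5), a distance of √(0.4² + 2.5²) ≈ 2.5.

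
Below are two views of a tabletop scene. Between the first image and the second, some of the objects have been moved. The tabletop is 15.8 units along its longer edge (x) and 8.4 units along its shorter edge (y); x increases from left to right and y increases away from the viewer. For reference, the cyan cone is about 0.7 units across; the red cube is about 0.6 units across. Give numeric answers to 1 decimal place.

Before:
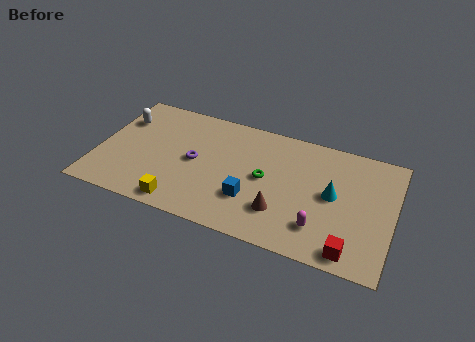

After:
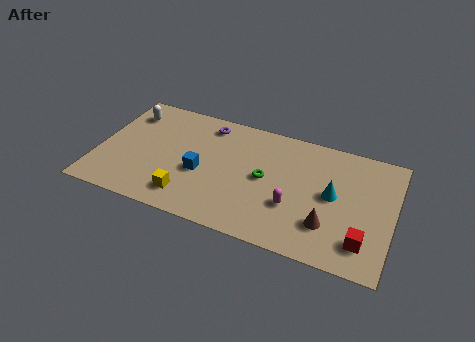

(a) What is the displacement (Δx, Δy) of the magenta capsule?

(-1.5, 0.9)

The magenta capsule started near (12.1, 2.0) and ended near (10.6, 2.9).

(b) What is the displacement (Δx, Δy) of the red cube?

(0.6, 0.8)

From the two frames, the red cube sits at roughly (13.8, 1.0) before and (14.4, 1.8) after.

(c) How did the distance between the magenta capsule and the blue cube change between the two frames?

+1.3

The distance was about 3.7 in the first image and 5.0 in the second, so they moved 1.3 units further apart.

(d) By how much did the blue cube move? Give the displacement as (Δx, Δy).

(-2.8, 0.9)

The blue cube started near (8.4, 2.6) and ended near (5.6, 3.5).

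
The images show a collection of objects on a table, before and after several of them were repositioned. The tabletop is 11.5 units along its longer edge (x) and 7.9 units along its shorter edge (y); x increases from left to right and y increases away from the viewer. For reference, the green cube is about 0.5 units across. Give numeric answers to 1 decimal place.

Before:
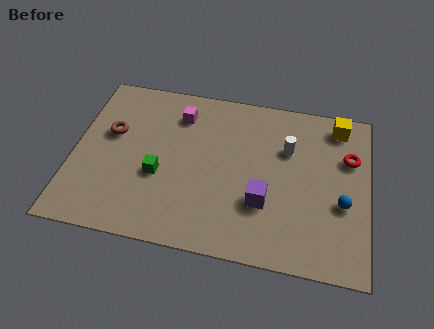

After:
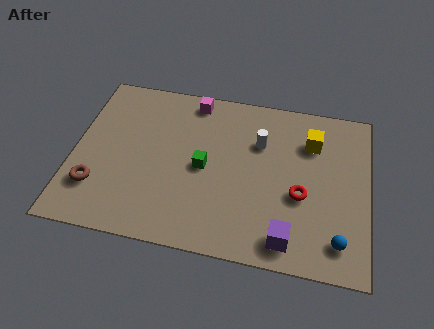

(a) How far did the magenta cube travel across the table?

0.9

The magenta cube moved from about (4.0, 6.2) to (4.5, 7.0), a distance of √(0.5² + 0.8²) ≈ 0.9.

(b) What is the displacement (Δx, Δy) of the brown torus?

(-0.4, -2.7)

From the two frames, the brown torus sits at roughly (1.4, 4.8) before and (1.0, 2.1) after.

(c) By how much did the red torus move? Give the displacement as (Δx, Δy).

(-1.8, -2.1)

From the two frames, the red torus sits at roughly (10.7, 5.3) before and (8.9, 3.2) after.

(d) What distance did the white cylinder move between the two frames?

1.1

The white cylinder moved from about (8.3, 5.3) to (7.2, 5.4), a distance of √(1.1² + 0.1²) ≈ 1.1.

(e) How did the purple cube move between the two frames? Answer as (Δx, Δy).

(1.0, -1.5)

The purple cube was at about (7.5, 2.6) and moved to about (8.5, 1.1).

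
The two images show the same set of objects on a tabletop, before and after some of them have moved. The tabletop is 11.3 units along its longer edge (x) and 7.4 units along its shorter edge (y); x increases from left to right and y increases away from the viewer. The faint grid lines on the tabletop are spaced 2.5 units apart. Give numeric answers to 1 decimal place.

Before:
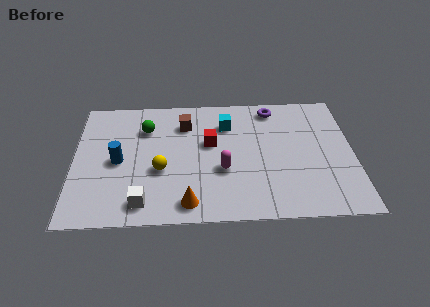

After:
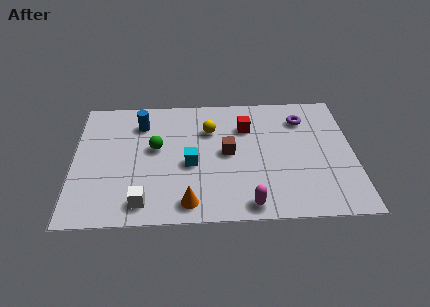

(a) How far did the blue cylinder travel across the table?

2.4

The blue cylinder was near (1.8, 3.5) before and (2.7, 5.7) after, so it travelled √(0.9² + 2.2²) ≈ 2.4 units.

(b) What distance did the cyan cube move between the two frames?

2.7

The cyan cube moved from about (6.2, 5.5) to (4.7, 3.2), a distance of √(1.5² + 2.3²) ≈ 2.7.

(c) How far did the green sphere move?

1.3

The green sphere was near (2.9, 5.4) before and (3.3, 4.2) after, so it travelled √(0.4² + 1.2²) ≈ 1.3 units.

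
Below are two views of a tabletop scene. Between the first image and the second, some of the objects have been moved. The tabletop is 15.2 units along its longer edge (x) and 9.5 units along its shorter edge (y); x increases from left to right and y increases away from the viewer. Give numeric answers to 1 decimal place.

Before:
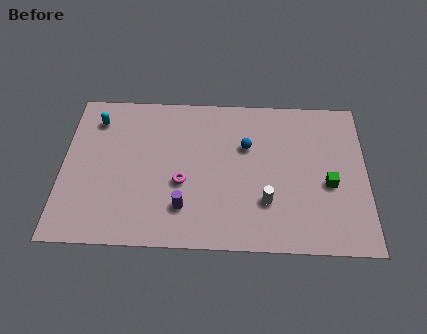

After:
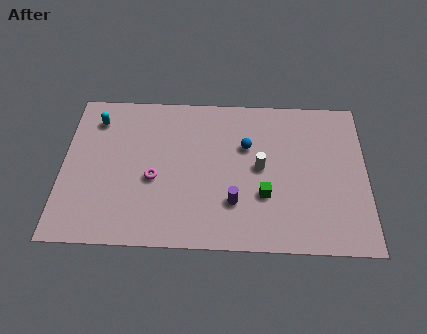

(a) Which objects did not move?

the blue sphere and the cyan capsule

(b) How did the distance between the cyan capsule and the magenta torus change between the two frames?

-1.1

Before: roughly 5.8 units apart; after: 4.7. That's 1.1 units closer together.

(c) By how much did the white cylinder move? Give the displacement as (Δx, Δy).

(-0.3, 2.1)

The white cylinder was at about (10.2, 2.8) and moved to about (9.9, 4.9).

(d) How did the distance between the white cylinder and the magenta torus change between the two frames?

+1.1

The distance was about 4.3 in the first image and 5.4 in the second, so they moved 1.1 units further apart.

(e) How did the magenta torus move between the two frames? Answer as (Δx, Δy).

(-1.4, 0.2)

The magenta torus was at about (6.0, 3.8) and moved to about (4.6, 4.0).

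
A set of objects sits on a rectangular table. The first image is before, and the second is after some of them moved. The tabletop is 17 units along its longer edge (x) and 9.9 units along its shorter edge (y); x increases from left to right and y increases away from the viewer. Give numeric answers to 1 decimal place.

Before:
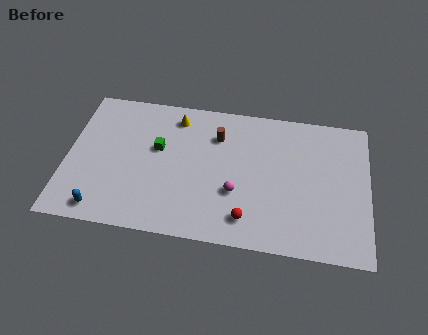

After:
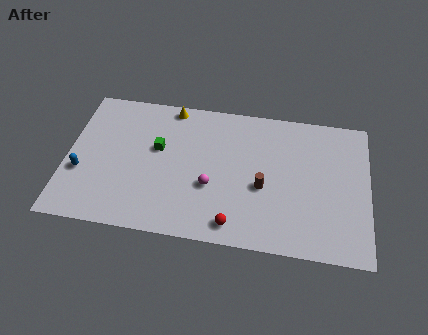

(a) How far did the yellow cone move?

0.8

The yellow cone moved from about (6.0, 8.3) to (5.7, 9.0), a distance of √(0.3² + 0.7²) ≈ 0.8.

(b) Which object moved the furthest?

the brown cylinder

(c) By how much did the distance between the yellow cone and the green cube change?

+0.6

They were about 2.6 units apart before and 3.2 after — 0.6 units further apart.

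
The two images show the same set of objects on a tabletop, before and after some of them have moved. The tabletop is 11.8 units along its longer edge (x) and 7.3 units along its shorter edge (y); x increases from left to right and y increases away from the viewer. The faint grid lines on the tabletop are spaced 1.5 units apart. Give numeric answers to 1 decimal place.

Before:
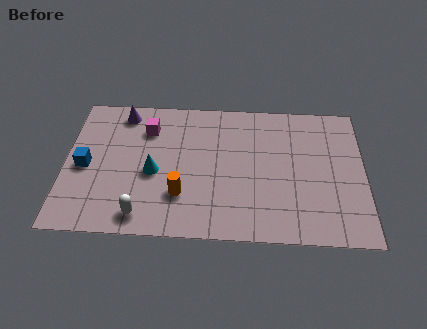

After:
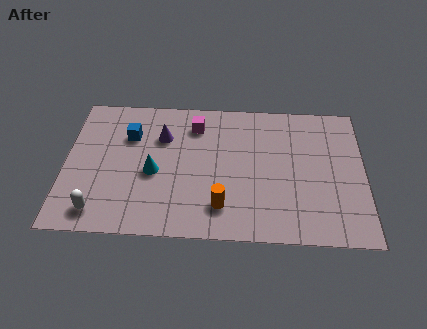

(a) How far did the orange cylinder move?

1.7

The orange cylinder was near (4.6, 2.1) before and (6.2, 1.6) after, so it travelled √(1.6² + 0.5²) ≈ 1.7 units.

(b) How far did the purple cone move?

2.0

The purple cone moved from about (2.2, 6.3) to (3.8, 5.1), a distance of √(1.6² + 1.2²) ≈ 2.0.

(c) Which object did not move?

the cyan cone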